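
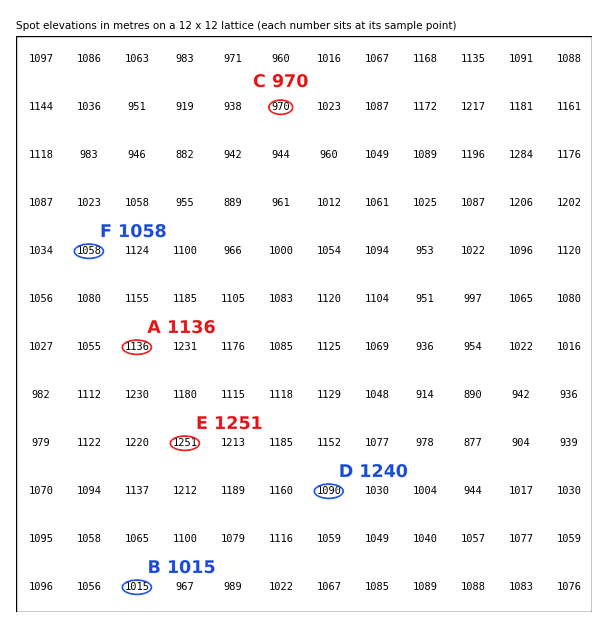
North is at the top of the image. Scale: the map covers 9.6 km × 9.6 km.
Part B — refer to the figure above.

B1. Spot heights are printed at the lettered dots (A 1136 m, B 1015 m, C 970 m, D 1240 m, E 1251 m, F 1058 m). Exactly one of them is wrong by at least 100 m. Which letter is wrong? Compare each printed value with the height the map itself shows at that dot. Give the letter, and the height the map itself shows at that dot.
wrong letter D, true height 1090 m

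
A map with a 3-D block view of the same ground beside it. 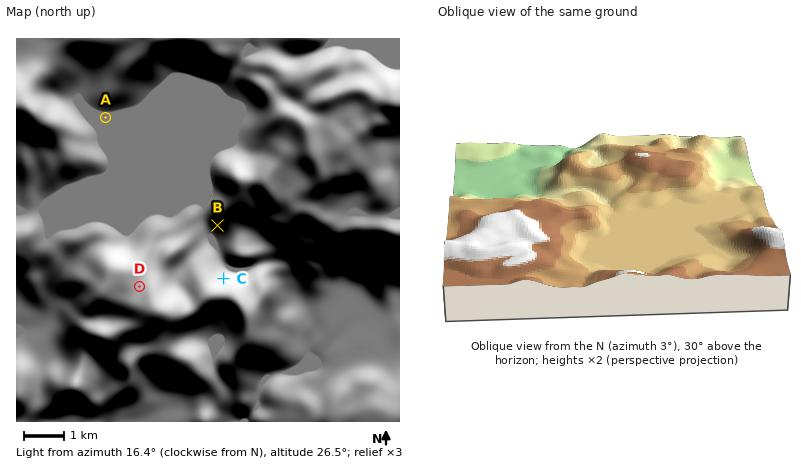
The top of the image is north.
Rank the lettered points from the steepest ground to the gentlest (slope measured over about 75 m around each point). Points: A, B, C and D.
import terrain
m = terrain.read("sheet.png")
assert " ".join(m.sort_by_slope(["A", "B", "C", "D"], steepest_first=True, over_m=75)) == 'C B D A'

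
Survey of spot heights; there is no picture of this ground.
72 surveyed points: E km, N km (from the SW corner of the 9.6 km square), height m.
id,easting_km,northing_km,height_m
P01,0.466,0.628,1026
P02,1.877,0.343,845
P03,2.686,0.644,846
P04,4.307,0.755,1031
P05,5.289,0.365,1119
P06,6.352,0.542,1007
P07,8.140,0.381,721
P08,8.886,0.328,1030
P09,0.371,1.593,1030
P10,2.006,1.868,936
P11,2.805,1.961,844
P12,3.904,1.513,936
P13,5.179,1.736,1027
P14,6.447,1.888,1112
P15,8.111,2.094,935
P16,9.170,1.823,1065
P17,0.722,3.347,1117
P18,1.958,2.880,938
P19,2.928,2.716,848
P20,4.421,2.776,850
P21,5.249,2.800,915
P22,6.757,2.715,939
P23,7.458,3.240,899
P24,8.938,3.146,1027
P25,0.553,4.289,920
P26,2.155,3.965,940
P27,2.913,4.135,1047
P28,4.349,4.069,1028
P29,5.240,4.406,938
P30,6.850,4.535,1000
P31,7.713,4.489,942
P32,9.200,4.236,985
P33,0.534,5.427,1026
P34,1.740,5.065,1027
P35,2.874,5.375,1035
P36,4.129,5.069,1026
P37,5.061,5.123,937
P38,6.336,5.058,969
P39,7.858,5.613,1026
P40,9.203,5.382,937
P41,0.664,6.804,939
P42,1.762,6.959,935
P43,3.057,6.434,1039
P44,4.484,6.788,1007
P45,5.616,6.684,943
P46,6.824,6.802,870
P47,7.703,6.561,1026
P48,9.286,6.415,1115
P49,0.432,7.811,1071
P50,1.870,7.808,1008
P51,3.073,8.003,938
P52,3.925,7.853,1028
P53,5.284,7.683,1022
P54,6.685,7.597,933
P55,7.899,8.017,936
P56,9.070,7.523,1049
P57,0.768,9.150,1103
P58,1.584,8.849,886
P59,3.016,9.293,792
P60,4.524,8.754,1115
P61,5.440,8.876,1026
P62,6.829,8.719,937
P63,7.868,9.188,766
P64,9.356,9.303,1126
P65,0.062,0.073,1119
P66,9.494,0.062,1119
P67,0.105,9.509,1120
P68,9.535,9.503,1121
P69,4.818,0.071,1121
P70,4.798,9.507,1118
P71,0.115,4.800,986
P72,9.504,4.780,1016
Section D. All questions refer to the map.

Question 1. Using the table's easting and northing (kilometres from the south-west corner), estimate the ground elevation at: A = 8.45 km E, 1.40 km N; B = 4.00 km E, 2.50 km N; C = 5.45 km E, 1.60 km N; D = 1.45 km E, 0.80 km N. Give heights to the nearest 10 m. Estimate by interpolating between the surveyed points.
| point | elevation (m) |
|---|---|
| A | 870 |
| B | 850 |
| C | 1060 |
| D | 1000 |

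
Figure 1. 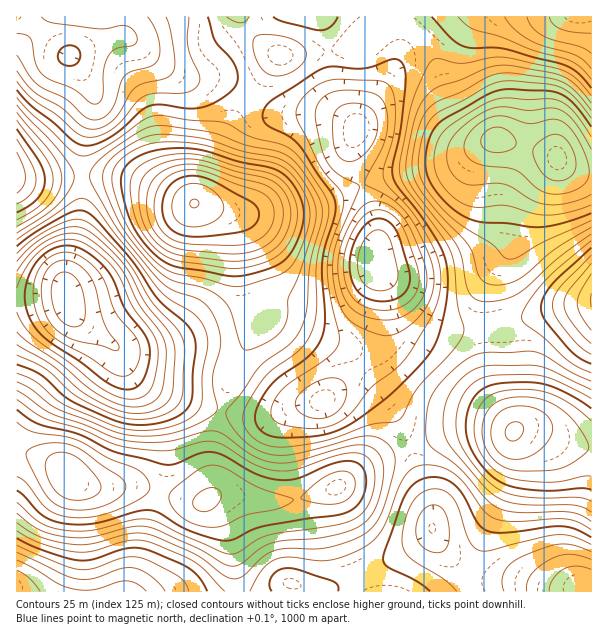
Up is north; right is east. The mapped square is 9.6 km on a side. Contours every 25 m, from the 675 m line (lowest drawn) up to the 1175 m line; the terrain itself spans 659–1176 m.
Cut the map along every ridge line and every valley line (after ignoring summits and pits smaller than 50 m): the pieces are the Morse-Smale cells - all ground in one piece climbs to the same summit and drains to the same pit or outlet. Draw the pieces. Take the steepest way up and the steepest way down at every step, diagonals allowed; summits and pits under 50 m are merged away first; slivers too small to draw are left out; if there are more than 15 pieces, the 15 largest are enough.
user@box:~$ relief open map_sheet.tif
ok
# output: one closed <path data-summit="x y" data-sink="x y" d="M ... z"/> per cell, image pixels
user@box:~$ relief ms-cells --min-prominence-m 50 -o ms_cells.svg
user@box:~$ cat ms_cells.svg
<path data-summit="194 203" data-sink="375 263" d="M380 16l-138 1 10 16 26 23-44 63-12 25-16 44-12 15 28 9 12 10 4 15 2 36 4 27 12 24-26 53-8 31 3 4 24 4 18 0 29-10 27-4 19-20 29-22 7-7 4-9 3-36-1-20-8-19 2-39-6-23-18-43-2-21 8-21 28-41 18-39 8-10-12-7-13 0-17 9 7-8z"/><path data-summit="558 158" data-sink="375 263" d="M416 32l-10 10-18 39-28 41-8 21 2 21 18 43 6 23-2 37 34 39 21 18 22 6 29-2 2-35 9-21 17-23 8-42 8-13 30-32 2-4-12-6-42-12-22-1-11-5-17-20-18-51-8-15z"/><path data-summit="194 203" data-sink="68 300" d="M116 176l-34 1-2 44-14 57 0 16 2 12 10 14 40 30 10 19 12 11 31 16 50 14 9-33 26-50-12-27-4-27-2-36-3-12-13-13-19-7-17-3-43-20z"/><path data-summit="194 203" data-sink="69 56" d="M242 16l-220 1 13 8 30 29 7 3 20 33 2 17-8 22-4 24 1 23 33 0 18 4 58 24 10-9 32-76 44-63-26-23z"/><path data-summit="69 476" data-sink="68 300" d="M66 296l-50 4 0 149 43 17 13 14 14 6 57 1 43 13 18 2 8-10 0-45 10-36-63-20-19-11-12-11-7-15-10-11-35-25-8-12z"/><path data-summit="513 431" data-sink="581 587" d="M528 428l-15 4-57 0-18 4-28 11 4 14 16 39 3 13 0 21 7 12 24 24 13 7 11 3 31 2 32 7 18 0 9-3 13 2 1-139-25-5-22-11z"/><path data-summit="69 476" data-sink="17 587" d="M18 450l-2 0 1 142 219-1-6-54-7-19-13-16-24-2-43-13-57-1-14-6-13-14z"/><path data-summit="558 158" data-sink="581 17" d="M591 16l-162 0-15 16 12 12 10 19 18 51 17 20 11 5 16 0 48 13 11 5 4 6 11 6 19 3z"/><path data-summit="69 476" data-sink="581 587" d="M410 448l-24 8-18 8-33 24-35 11-25 3-45-8-11 0-9 4-2 3 9 8 6 9 7 19 6 54 60 1 1-4 2 4 28-2 57-26 41-24 7-7 1-20-5-18z"/><path data-summit="69 476" data-sink="375 263" d="M360 378l-7 0-6 2-24 22-27 4-29 10-18 0-27-6-10 37 0 45-2 5 20-3 45 8 25-3 35-11 33-24 18-8 22-8 1-4-6-15-13-22-12-15-12-12z"/><path data-summit="513 431" data-sink="375 263" d="M380 272l5 36-3 36-4 9-32 27 14-2 6 2 12 12 22 31 10 25 28-12 18-4 57 0 1-3-12-19-14-32-4-49-31 1-22-6-9-6z"/><path data-summit="558 158" data-sink="591 300" d="M558 160l-26 26-14 21-8 42-17 23-9 21-1 35 24-3 57-18 28-4 0-130-20-4z"/><path data-summit="513 431" data-sink="591 300" d="M591 304l-27 3-57 18-23 4 4 49 14 32 13 20 21 0 31 14 20 4 5-1z"/><path data-summit="17 174" data-sink="69 56" d="M21 16l-5 1 0 160 65-1 3-33 10-36-2-17-20-33-7-3-30-29z"/><path data-summit="17 174" data-sink="68 300" d="M81 176l-65 3 1 121 50-4-1-18 12-42 4-27z"/>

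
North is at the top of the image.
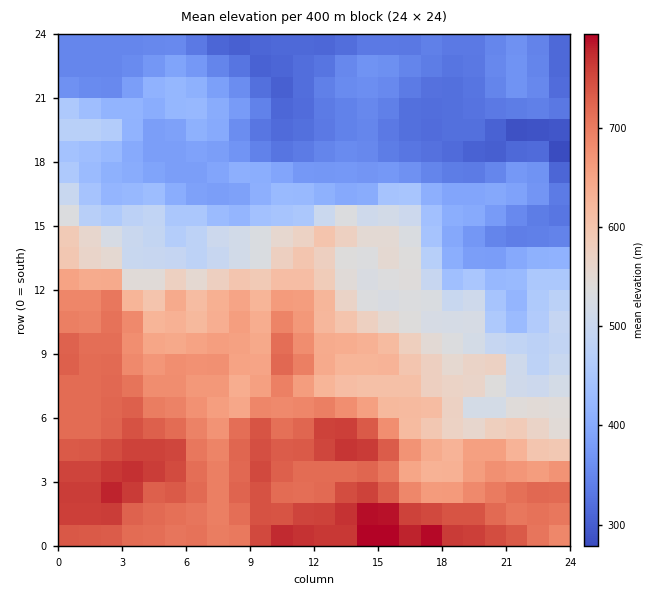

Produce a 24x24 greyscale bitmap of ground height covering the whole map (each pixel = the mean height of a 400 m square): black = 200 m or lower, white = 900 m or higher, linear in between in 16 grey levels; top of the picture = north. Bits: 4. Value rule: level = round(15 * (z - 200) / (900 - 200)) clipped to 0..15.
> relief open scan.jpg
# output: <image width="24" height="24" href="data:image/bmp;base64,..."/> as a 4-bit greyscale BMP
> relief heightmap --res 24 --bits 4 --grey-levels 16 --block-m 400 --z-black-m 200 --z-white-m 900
<image width="24" height="24" href="data:image/bmp;base64,Qk2WAQAAAAAAAHYAAAAoAAAAGAAAABgAAAABAAQAAAAAACABAAATCwAAEwsAABAAAAAAAAAAAAAAABEREQAiIiIAMzMzAERERABVVVUAZmZmAHd3dwCIiIgAmZmZAKqqqgC7u7sAzMzMAN3d3QDu7u4A////AMu7u7u8zMzdzczLuszLu7u8zMzdzMy7u8zMu7u8u7zLqqq7u8zMzLu8u7u7qZqqqrvMzLu8u8zLqZqpmLu8u7q8u8y6mIiIh7u7u6qqqrqpmYd3d7u7qqqaupmZmIh3d7u6qqqqu5mZmIiHZru6qqqqupmZh3dmZru6mZmpupmId3dVZqq5mZmpqph3d2dVZqmXeIiYmYd3dlVVVYiGZmZ3iYd4dkREVYh2Zmd3iJh3dUQzM3ZmZVVVVXd3dURDM2VVVEREVVRFVEREQ2VUREREREREQzM0QlVURERDMzMzMyIiImZlRFQzIzMzMzMiImVVRVRDIzMzMzMzM0M0VVQzIzMzMzM0MzMzREMyIzNDMzM0MjMzMzIiIiMzMzM0Mg=="/>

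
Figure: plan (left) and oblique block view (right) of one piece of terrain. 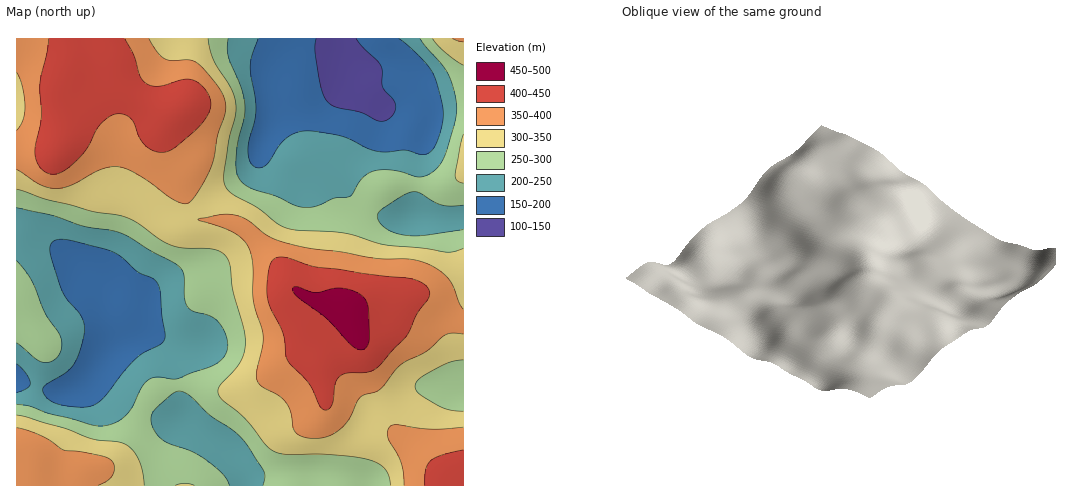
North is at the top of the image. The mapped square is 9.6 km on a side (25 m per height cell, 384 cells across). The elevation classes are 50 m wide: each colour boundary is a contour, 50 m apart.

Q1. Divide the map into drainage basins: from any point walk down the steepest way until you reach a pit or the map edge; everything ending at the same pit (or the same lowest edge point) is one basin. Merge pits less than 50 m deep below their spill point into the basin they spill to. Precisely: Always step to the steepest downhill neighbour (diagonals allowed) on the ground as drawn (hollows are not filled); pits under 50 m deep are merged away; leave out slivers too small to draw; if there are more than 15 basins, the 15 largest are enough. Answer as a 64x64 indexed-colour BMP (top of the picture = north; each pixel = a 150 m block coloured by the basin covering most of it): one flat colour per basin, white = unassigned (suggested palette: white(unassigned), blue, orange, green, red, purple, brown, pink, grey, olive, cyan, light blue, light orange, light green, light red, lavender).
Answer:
<image width="64" height="64" href="data:image/bmp;base64,Qk12CAAAAAAAAHYAAAAoAAAAQAAAAEAAAAABAAQAAAAAAAAIAAATCwAAEwsAABAAAAAAAAAA////ALR3HwAOf/8ALKAsACgn1gC9Z5QAS1aMAMJ34wB/f38AIr28AM++FwDox64AeLv/AIrfmACWmP8A1bDFACIREREREREREREREREREREREREREREREREREREREREzIhEREREREREREREREREREREREREREREREREREREREzMiEREREREREREREREREREREREREREREREREREREREzMyEREREREREREREREREREREREREREREREREREREREzMzEREREREREREREREREREREREREREREREREREREREzMzMREREREREREREREREREREREREREREREREREREREzMzMxEREREREREREREREREREREREREREREREREREREzMzMzERERERERERERERERERERERERERERERERERERMzMzMzMREREREREREREREREREREREREREREREREREREzMzMzMxEREREREREREREREREREREREREREREREREREzMzMzMzEREREREREREREREREREREREREREREREREREzMzMzMzMRERERERERERERERERERERERERERERERERETMzMzMzMxERERERERERERERERERERERERERERERERERMzMzMzMzERERERERERERERERERERERERERERERERERMzMzMzMzMREREREREREREREREREREREREREREREREREzMzMzMzMxERERERERERERERERERERERERERERERERETMzMzMzMzERERERERERERERERERERERERERERERERETMzMzMzMzMRERERERERERERERERERERERERERERERERMzMzMzMzMxEREREREREREREREREREREREREREREREREzMzMzMzMzERERERERERERERERERERERERERERERERETMzMzMzMzMRERERERERERERERERERERERERERERERETMzMzMzMzMxERERERERERERERERERERERERERERERERMzMzMzMzMzEREREREREREREREREREREREREREREREREzMzMzMzMzMREREREREREREREREREREREREREREREREzMzMzMzMzMhERERERERERERERERERERERERERERERETMzMzMzMzMiERERERERERERERERERERERERERERERERIjMzMzMzMiIREREREREREREREREREREREREREREREiIiIiIjMzIiIhEREREREREREREREREREREREREREiIiIiIiIiIiIiIiEREREREREREREREREREREREREREiIiIiIiIiIiIiIiIREREREREREREREREREREREREREiIiIiIiIiIiIiIiIhEREREREREREREREREREREREREiIiIiIiIiIiIiIiIiERERERERERERERERERERERERESIiIiIiIiIiIiIiIiIRERERERERERERERERERERERESIiIiIiIiIiIiIiIiIhERERERERERERERERERERERESIiIiIiIiIiIiIiIiIiERERERERERERERERERERERESIiIiIiIiIiIiIiIiIiIRERERERERERERERERERERESIiIiIiIiIiIiIiIiIiIhERERERERERERERERERERESIiIiIiIiIiIiIiIiIiIiEREREREREREREREREREREiIiIiIiIiIiIiIiIiIiIiIRERERERERERERERESIiIiIiIiIiIiIiIiIiIiIiIiIhERERERERERERERERIiIiIiIiIiIiIiIiIiIiIiIiIiERERERERERERERERIiIiIiIiIiIiIiIiIiIiIiIiIiIREREREREREREREREiIiIiIiIiIiIiIiIiIiIiIiIiIhERERERERERERERESIiIiIiIiIiIiIiIiIiIiIiIiIiERERERERERERERERIiIiIiIiIiIiIiIiIiIiIiIiIiIREREREREREREREREiIiIiIiIiIiIiIiIiIiIiIiIiIhERERERERERERERESIiIiIiIiIiIiIiIiIiIiIiIiIiERERERERERERERESIiIiIiIiIiIiIiIiIiIiIiIiIiIRERERERERERERERIiIiIiIiIiIiIiIiIiIiIiIiIiIiIiIhERERERERERIiIiIiIiIiIiIiIiIiIiIiIiIiIiIiIiEREREREREREiIiIiIiIiIiIiIiIiIiIiIiIiIiIiIiIRERERERERESIiIiIiIiIiIiIiIiIiIiIiIiIiIiIiIhERERERERERIiIiIiIiIiIiIiIiIiIiIiIiIiIiIiIiEREREREREREiIiIiIiIiIiIiIiIiIiIiIiIiIiIiIiIRERERERERESIiIiIiIiIiIiIiIiIiIiIiIiIiIiIiIhERERERERIiIiIiIiIiIiIiIiIiIiIiIiIiIiIiIiIiERERERESIiIiIiIiIiIiIiIiIiIiIiIiIiIiIiIiIiIRERERESIiIiIiIiIiIiIiIiIiIiIiIiIiIiIiIiIiIiERERESIiIiIiIiIiIiIiIiIiIiIiIiIiIiIiIiIiIiIRERESIiIiIiIiIiIiIiIiIiIiIiIiIiIiIiIiIiIiIiERERIiIiIiIiIiIiIiIiIiIiIiIiIiIiIiIiIiIiIiIiEREiIiIiIiIiIiIiIiIiIiIiIiIiIiIiIiIiIiIiIiIiIiIiIiIiIiIiIiIiIiIiIiIiIiIiIiIiIiIiIiIiIiIiIiIiIiIiIiIiIiIiIiIiIiIiIiIiIiIiIiIiIiIiIiIiIiIiIiIiIiIiIiIiIiIiIiIiIiIiIiIi"/>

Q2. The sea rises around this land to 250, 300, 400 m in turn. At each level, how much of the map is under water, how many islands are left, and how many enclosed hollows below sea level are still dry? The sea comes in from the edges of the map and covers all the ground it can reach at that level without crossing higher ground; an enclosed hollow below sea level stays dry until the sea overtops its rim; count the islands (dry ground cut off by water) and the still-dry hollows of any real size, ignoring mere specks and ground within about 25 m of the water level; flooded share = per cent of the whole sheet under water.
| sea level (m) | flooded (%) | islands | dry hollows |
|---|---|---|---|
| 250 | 34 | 0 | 0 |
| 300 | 52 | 0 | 0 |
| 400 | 85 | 1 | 0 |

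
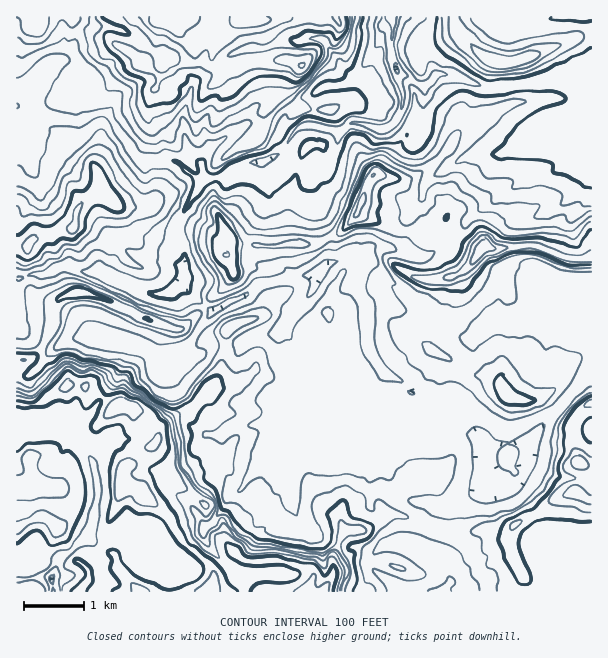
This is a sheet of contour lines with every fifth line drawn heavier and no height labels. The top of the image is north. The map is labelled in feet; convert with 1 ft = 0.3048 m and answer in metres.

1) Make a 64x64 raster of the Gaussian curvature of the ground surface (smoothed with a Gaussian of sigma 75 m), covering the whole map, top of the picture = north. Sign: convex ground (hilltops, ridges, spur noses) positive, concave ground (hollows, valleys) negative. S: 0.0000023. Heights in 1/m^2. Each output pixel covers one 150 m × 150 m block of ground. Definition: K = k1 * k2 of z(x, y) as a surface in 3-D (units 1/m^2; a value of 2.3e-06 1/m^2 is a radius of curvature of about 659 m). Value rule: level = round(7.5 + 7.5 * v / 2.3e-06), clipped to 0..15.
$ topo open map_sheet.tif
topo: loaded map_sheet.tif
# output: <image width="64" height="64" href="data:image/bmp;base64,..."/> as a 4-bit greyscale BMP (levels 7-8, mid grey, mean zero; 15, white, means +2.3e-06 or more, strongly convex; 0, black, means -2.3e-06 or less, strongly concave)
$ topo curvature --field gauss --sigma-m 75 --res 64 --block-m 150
<image width="64" height="64" href="data:image/bmp;base64,Qk12CAAAAAAAAHYAAAAoAAAAQAAAAEAAAAABAAQAAAAAAAAIAAATCwAAEwsAABAAAAAAAAAAAAAAABEREQAiIiIAMzMzAERERABVVVUAZmZmAHd3dwCIiIgAmZmZAKqqqgC7u7sAzMzMAN3d3QDu7u4A////AHjUCqiHd3uWd2d6h3d4h3eHhMl5Z3d3eHeHeHd3d3d3hi22d4iHZ4iIiIiXiHeIiId7dHh3eHiHiId4eId3d3d4iGeHh3h4iIiIhod3d4h2qF6WiHiZd3d3d4h3h3d4iHiHd6h3h4iIiIhnZ4VoiIaFX2aXeYh3eId3h4h3iId4d3aGV3eYeIh3d2ZZ1EeIh5iAVoh3d3d4h4eId4iIh3hohodoh3d3iHd0hpiImHeHrLA3d4iIiHd3h3eHiIh3eJiYuXiHeIeIiIf4yYqYiIeJl4nZeIiHd3eHd4iIiHd4hmaYd3d3h4h3d8VYiYeIiHh3iJVXd3d3d3d2nIeId3eHiHd3d3iHh3iGRQV3d4d3eHh4h3h4d4iHd4d4dnd4d4d3d4h4d4iGZ3e/WHd4d4d4eHiIiIiHh3eIiIh0Z3h5d4h3iHh3eKh3dXpsh3h3iHd4iHeHeIh3eIiIiJh3iYd4h4iIeIqHiIeFhkiIh3d3d3eHd3d3eHd3iIiIiIeKl3iHh4h3eHd4h3iod3d3eHd3d3d4d3d4iHd3d3eIh2Rnh3h4d3d5d3h1d3d4h4eId3eId3h4h4iIh3d3d3iIZ4ZpiHiHh3iHd3WJd3iHiHd3d4h4eId4h3eHd3iHiIeL9Xp4d3eHd3d4eYl4eHiIh3eIh3iId3d4h4d3h4iIiHVph3h3d3d4d4mYeYh4h3d4h4iHd3eHd3iHh3iHd4h3dmiHd3d3d4h3eJd3h4iHd3eIiHd3d4h4h3d3iId3eHeHeIeHd3d3iXd32IiIiHeIiIh3d3eIiIiIeHeIh3d4hpl4d4eIh3eHd3iAB3eHeId3d3iIeIh3d4d3h3h3d3d3aWiGaIiHd6uLV2MVd3h4h3d4iId3iHd4h3eId3eIiYdni6EqaHhzTZyLzZV4eId4iIiId3d3d3h4d4iHeLiIl3Z/fIdqaZQ3V3yZmImHd4iHd3d3eHd4eHd3iId4l4h3h3J8h4122mdZqIh3ipd3eHd3d3d3d3h3iHeHd3iIiIeId3iGj4TaZmWIeHd3d3eIeIiHiHd3iHh3h4d3eHeIiIh4mlRsiHdnZHiIiIhnh4iIh3iId3h3eHeIh3d4d3iHiHeHZkNqeId3d3iHiWaIiHd3iHd3h3d4eIiHiHd3d3d4h4lVh3iIh3h3d3d4ZIh3d3d4d3eHeIh4iIiId3d3d3d4iHaIiIh3d4d5pGaJiHeIeIh3d3d4iId3iIh3eHd3eIeIiJeIiHh3iHjHVn+nh3h4eHeId4iHh3d3iHeId4d3iIeHeJiIiHiYd3V5eJiJh3d3iIh4iHd4d3eIiHd3iId4d3hnqYh3doiIlzd2d2Z3iHiYeIh3d3d3d3iHiHd3h4h4eJVnZniIiIiIV3eId4eHiHd3eHd3d3d3d3eId3eHiGhniMyHh3h3eIh4VnZ3iId4d3h4h3dnd2d3eHeIh4h4hoh3d3iHd3d3iJlo15h3d3iHeHiHeJp4p2eHeIh3eIeFd3VWmIeImHeIiHjVR4eHiIiHeGapd3eGd4h4iIdmeHh4iXaIeIiHiIh4h2h3d3d4h3eJeriIh5VYuYmZl4mIfIeJd4d3d3eId3i7iHh3eIiHh4hmaId3mYloeIhoh2lqdodnd3d4h3dniYh0d3eJmGd4iHd3iHiGf/QiR3iHd3mGZrdniHd3eHd5ioV3eIh2I2mod3eIeHVauJh4h3dpiIZo2XiHeHd4Z3d6iIiHd4hzR4Znd3d4d2NHqYh3eXx3d3d3h3h3d3h3h6h4iId4iJh/tWeHd3iIZnd3h4h4d4eIh4d3inZ5iHh81meIh3iIiIqnh3iHeJh3h3d4h3d2mJh3h1eId3iIdmd3d3eHeIh3eLiIeIiIiHeIh3iIeHiHiIiHeYd3eIiGdXl3eId3iHiYdZiHdoiIh3eIiIh3iHeIeId4iHd4iIaVaXd4h3eHiId1h3iHeIeIh3iHd3eIeId3d4iHeIiHdnVId3d3d4eIh4/2ZmZ4d3iId3d4h3h4h3d4qHeIl3d3d6iYiId3d4iHOqeIdWd3d4h4d3eIeHiId3iXiId2iHiHmGh2h3h4d3c1d4qYZ4iIiIiHd3iIeId3d3eHh3h3d3h4d7hmeIiFeHd1WJiHh3iIiIiHd4iHd3d3d3d3iHiHh2eHqmd3iImLmKdHiIeHd3h3eIh3eId4d3h3d3iYd4d3iIh3d3iXWCRXqoeIh4h3h3iIiIiIeId3iHd3eId3l3iHeHZ4aKiKe3eWl4d4iHeIiIiIiHiHd3iId5eId3eIiHd3eHh5RZl2d4lod3iId4h3iIh3d4d4iId4h3eIiWaYiId3d2V3iIiHiliGd4h3eIiIh3eHd3eId3d4mKmId4h4h3h3VZqHd3eIZ5mIeIiId3iHd3d4h4d3h2eGV3d5iJeHiIdFeZd3d3dmKGd3Zld3d3d3eHeId3eId4dXiHiHiHd4iH6nd3d4eNZ4qIh3d3d3d4iId4iIh3h4ioeHV3dnd3Z3b/ZHdnh5mbhnd3i8qZh3d3h3iIiHiHd4h4h4eHiHd3l5y1p3d4dqh3d3d4h3iYd3eHZ3eHd3mYd2iHiHeIiHZniGBUh3c3mHd3h2eIiIh3d3d5d3d3ioiHaIZ3eHeIZ3iISYRnd3eId3mHeIiHd3d4ZpyHd2d0iIiHmHd3d3iHiHd2zmh3Z4h3iYiIiId3d4hneIZpV4l3aJiIh3eIiJh4Znb/VYeYV4h2aYiHeId3d3"/>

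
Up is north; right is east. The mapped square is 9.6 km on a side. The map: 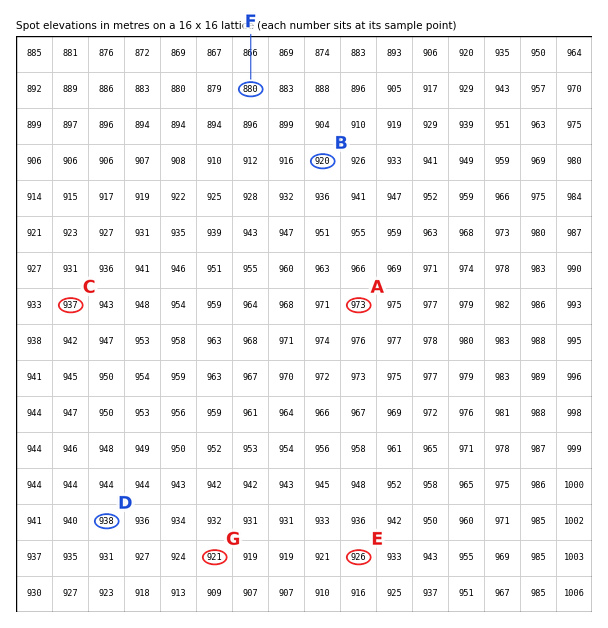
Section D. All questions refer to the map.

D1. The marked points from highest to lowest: A C B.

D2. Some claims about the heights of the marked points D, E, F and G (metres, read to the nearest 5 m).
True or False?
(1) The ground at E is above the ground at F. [True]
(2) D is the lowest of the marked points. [False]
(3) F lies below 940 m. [True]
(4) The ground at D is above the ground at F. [True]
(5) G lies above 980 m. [False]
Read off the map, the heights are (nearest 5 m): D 940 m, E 925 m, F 880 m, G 920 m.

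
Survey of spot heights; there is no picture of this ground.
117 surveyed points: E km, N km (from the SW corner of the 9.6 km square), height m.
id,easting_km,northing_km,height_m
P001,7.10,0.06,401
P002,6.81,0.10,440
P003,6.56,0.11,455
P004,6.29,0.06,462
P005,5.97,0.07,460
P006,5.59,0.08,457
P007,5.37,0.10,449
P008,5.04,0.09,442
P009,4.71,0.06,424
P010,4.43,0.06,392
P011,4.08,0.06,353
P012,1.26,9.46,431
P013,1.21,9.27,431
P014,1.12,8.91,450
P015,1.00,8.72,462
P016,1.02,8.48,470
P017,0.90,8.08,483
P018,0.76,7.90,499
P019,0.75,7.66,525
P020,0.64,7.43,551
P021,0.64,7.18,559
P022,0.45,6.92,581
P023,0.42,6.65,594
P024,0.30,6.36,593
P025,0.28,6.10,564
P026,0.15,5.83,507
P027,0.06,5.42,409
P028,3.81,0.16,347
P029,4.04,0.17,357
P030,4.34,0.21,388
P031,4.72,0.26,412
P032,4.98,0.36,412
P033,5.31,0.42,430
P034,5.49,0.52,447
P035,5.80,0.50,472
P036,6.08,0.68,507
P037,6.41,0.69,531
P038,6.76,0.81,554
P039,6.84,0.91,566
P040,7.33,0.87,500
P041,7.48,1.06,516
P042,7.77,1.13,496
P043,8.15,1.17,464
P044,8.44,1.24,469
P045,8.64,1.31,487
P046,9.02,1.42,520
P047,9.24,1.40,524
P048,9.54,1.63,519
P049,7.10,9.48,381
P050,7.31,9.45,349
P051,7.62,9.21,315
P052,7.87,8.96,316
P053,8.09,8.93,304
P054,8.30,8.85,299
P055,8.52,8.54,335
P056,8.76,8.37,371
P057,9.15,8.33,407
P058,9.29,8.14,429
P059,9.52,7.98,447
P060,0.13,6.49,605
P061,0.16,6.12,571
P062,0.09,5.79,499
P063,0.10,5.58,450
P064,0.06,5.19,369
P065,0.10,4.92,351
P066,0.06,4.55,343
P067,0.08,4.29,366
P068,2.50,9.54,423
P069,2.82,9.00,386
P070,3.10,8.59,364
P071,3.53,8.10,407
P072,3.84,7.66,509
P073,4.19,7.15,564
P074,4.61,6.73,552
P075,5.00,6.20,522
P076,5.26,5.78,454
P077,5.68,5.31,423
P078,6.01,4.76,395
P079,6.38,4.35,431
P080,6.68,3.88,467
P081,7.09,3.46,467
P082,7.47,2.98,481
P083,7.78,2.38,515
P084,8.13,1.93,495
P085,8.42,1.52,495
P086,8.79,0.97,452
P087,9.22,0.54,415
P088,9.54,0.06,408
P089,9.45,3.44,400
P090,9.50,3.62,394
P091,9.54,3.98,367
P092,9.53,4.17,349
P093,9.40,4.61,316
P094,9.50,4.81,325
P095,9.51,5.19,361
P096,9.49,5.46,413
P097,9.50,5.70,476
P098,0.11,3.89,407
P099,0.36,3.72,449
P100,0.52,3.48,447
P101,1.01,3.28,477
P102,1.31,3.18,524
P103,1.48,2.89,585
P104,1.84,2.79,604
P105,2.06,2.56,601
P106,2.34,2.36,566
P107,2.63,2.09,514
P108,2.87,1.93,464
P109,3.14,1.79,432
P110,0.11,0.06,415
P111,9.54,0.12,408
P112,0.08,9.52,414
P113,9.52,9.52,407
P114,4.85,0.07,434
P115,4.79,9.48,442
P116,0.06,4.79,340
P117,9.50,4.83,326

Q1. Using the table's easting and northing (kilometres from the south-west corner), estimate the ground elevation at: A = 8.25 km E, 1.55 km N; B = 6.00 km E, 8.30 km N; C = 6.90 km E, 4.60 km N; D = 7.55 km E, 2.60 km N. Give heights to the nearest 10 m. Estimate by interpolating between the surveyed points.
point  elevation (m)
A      490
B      460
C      400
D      520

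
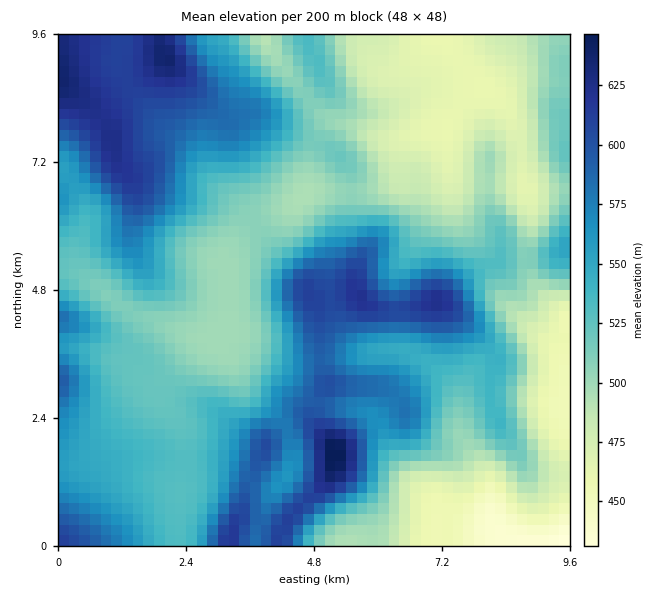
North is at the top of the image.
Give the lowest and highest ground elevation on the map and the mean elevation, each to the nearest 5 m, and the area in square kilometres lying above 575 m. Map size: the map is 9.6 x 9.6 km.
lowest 430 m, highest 650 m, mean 535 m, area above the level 21.6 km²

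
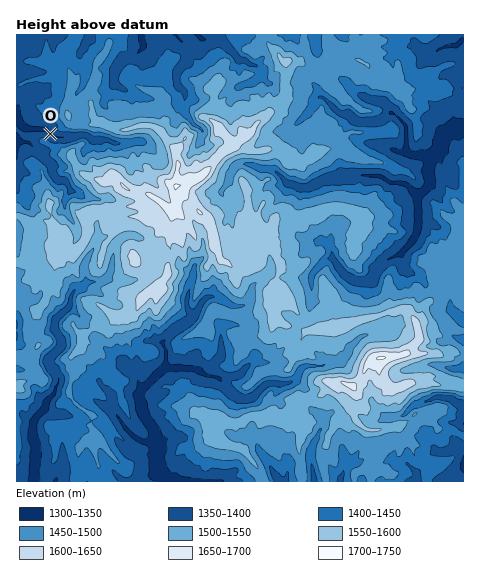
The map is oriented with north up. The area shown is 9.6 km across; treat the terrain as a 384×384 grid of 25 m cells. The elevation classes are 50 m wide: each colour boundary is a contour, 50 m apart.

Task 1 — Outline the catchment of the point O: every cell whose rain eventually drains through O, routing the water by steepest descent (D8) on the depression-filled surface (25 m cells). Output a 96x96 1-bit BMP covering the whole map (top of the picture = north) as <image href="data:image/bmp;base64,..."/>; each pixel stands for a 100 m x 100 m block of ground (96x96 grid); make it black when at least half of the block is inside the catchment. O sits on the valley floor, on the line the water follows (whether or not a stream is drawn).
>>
<image width="96" height="96" href="data:image/bmp;base64,Qk2+BAAAAAAAAD4AAAAoAAAAYAAAAGAAAAABAAEAAAAAAIAEAAATCwAAEwsAAAIAAAAAAAAA////AAAAAAAAAAAAAAAAAAAAAAAAAAAAAAAAAAAAAAAAAAAAAAAAAAAAAAAAAAAAAAAAAAAAAAAAAAAAAAAAAAAAAAAAAAAAAAAAAAAAAAAAAAAAAAAAAAAAAAAAAAAAAAAAAAAAAAAAAAAAAAAAAAAAAAAAAAAAAAAAAAAAAAAAAAAAAAAAAAAAAAAAAAAAAAAAAAAAAAAAAAAAAAAAAAAAAAAAAAAAAAAAAAAAAAAAAAAAAAAAAAAAAAAAAAAAAAAAAAAAAAAAAAAAAAAAAAAAAAAAAAAAAAAAAAAAAAAAAAAAAAAAAAAAAAAAAAAAAAAAAAAAAAAAAAAAAAAAAAAAAAAAAAAAAAAAAAAAAAAAAAAAAAAAAAAAAAAAAAAAAAAAAAAAAAAAAAAAAAAAAAAAAAAAAAAAAAAAAAAAAAAAAAAAAAAAAAAAAAAAAAAAAAAAAAAAAAAAAAAAAAAAAAAAAAAAAAAAAAAAAAAAAAAAAAAAAAAAAAAAAAAAAAAAAAAAAAAAAAAAAAAAAAAAAAAAAAAAAAAAAAAAAAAAAAAAAAAAAAAAAAAAAAAAAAAAAAAAAAAAAAAAAAAAAAAAAAAAAAAAAAAAAAAAAAAAAAAAAAAAAAAAAAAAAAAAAAAAAAAAAAAAAAAAAAAAAAAAAAAAAAAAAAAAAAAAAAAAAAAAAAAAAAAAAAAAAAAAAAAAAAAAAAAAAAAAAAAAAAAAAAAAAAAAAAAAAAAAAAAAAAAAAAAAAAAAAAAAAAAAAAAAAAAAAAAAAAAAAAAAAAAAAAAAAAAAAAAAAAAAAAAAAAAAAAAAAAAAAAAAAAAAAAAAAAAAAAAAAAAAAAAAAAAAAAAAAAAAAAAAAAAAAAAAAAAAAAAAAAAAAAAAAAAAAAAAAAAAAAAAAAAAAAAAAAAAAAAAAAAAAAAAAAAAAAAAAAAAAAAAYAAAAAAAAAAAAAAA4AAAAAAAAAAAAAAD4AAAAAAAAAAAAAAHwAAAAAAAAAAAAAD/wAAAAAAAAAAAAAH/wAAAAAAAAAAAADP/wAAAAAAAAAAAAf//wAAAAAAAAAAAA///4AAAAAAAAAAAB///4AAAAAAAAAAAD///4AAAAAAAAAAAD///wAAAAAAAAAAAH///wAAAAAAAAAAAf///wAAAAAAAAAAB////gAAAAAAAAAAD////AAAAAAAAAAAB////AAAAAAAAAAAAf//+AAAAAAAAAAAAH+AQAAAAAAAAAAAAAAAAAAAAAAAAAAAAAAAAAAAAAAAAAAAAAAAAAAAAAAAAAAAAAAAAAAAAAAAAAAAAAAAAAAAAAAAAAAAAAAAAAAAAAAAAAAAAAAAAAAAAAAAAAAAAAAAAAAAAAAAAAAAAAAAAAAAAAAAAAAAAAAAAAAAAAAAAAAAAAAAAAAAAAAAAAAAAAAAAAAAAAAAAAAAAAAAAAAAAAAAAAAAAAAAAAAAAAAAAAAAAAAAAAAAAAAAAAAAAAAAAAAAAAAAAAAAAAAAAAAAAAAAAAAAAAAAAAAAAAAAAAAAAAAAAAAAAAAAAAAA="/>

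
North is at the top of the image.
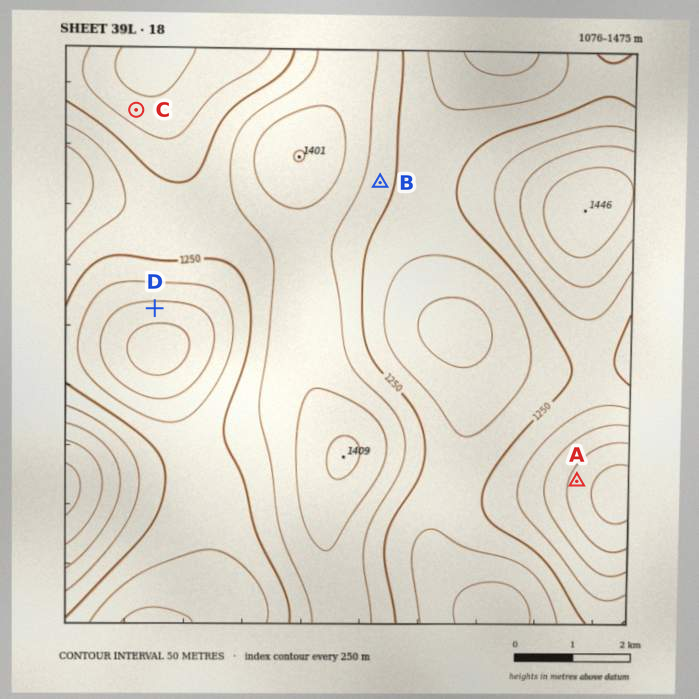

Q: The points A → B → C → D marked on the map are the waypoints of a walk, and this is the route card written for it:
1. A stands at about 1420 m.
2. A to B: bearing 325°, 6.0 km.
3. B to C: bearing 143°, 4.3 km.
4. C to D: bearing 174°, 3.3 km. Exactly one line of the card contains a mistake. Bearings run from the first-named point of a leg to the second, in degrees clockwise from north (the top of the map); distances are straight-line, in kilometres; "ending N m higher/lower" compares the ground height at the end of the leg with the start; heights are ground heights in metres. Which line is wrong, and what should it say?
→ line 3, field bearing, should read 286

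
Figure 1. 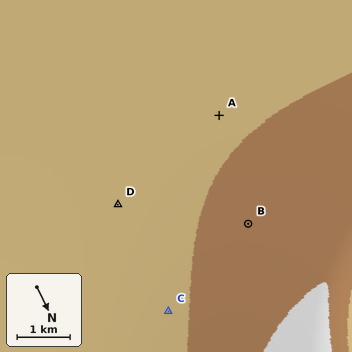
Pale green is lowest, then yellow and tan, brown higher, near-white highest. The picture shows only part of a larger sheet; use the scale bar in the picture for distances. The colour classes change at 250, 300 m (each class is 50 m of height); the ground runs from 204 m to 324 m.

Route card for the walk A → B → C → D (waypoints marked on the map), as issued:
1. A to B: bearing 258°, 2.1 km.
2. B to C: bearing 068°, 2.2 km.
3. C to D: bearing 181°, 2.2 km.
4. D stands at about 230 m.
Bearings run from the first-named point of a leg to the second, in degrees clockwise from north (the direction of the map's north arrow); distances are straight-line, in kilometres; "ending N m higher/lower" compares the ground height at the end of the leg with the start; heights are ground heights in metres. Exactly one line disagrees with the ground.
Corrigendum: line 1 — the bearing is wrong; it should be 011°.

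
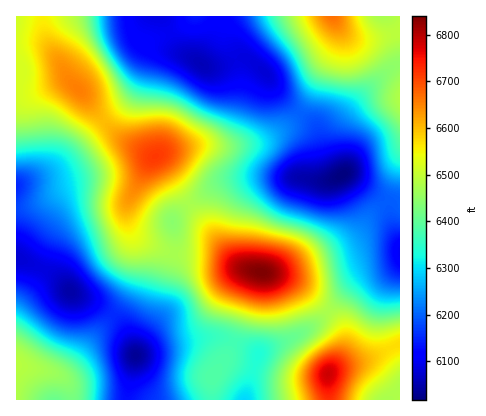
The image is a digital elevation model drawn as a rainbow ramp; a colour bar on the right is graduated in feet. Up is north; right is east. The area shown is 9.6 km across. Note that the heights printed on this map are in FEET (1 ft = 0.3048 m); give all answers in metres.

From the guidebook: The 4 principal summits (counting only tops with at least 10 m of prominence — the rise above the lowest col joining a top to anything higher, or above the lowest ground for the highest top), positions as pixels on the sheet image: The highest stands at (262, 272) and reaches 2085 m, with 251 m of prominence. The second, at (328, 374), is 2068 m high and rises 94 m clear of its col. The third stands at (156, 156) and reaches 2047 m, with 74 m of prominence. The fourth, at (78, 90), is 2028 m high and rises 16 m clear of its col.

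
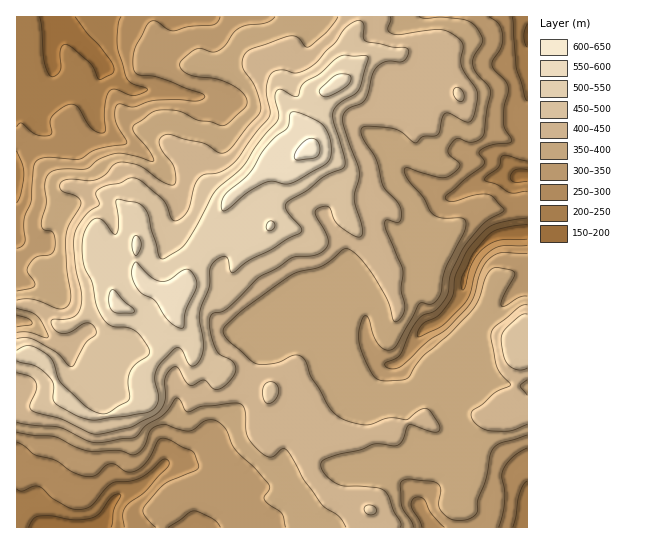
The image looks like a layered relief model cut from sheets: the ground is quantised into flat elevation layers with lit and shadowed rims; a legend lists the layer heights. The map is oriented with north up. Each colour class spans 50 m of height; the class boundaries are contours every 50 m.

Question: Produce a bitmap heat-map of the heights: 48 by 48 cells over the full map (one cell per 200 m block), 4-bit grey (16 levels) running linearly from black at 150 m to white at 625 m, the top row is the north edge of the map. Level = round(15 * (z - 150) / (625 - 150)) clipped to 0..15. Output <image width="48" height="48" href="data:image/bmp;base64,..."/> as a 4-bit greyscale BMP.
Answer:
<image width="48" height="48" href="data:image/bmp;base64,Qk32BAAAAAAAAHYAAAAoAAAAMAAAADAAAAABAAQAAAAAAIAEAAATCwAAEwsAABAAAAAAAAAAAAAAABEREQAiIiIAMzMzAERERABVVVUAZmZmAHd3dwCIiIgAmZmZAKqqqgC7u7sAzMzMAN3d3QDu7u4A////ACERERESRFVVRFVmVWd3d4mZmHZEZmZlMzIiIzISRFVVVVVmZmd3iImZmGVGd2ZlQzMzNEMiNFVlVVZmZnd4iImZl2VWd3ZlQzMzREQyIkVlVWZmZnd4iIiIh2Vmd3ZlQzM0RFRDMzRVVWZmZneIiIh3d2Zmd3dlQ0REVVVEVUNEVVVmZ3eIiId3d3d3d3dlRERVVWZVZlM0RVZmeIiIiIiIeHd3eHdlVEVVZnd3d1RFVWZniIiIiIiIiId3iId2VWZmd4mYiGVWZVZ4iYiZmZiIiIeIiIh3dniIiaqqqXZndmZ4mZmZmZiIiIiIh4iIiJmaq7u7u6h3d3d4mZmZmId4iIiIeIiZmZqru7u7u8qIiIiImZmZmHd3d3iIeIiZmJmru6qrvMuYmZmImpmZh3d3d3d3iIeIiJmruqqrvMqZqaqZmZmYh3d3d3d4h3d4iKq7qqqqvMqaqqqZmZmYd3d2VWd4d3d4mbvLqaqqu7uqu6qYiIiId3d2VVZ3d3eJqry6maqqqry7y6mId3iHd3dmZkVnd3eJuqqYiZqqq8zMy5iHd3d3d3dmd1RWd3eJu4eJqZqru8zMy5h3d3d3d3dmeGQ0V3eJq2eJqqq8zMzdy5iHd3d3d3dneHUzNXd4moiYiavN3M3dy6qYd3d3d3dneIZlM2d3eYh3eKvNzN3t26qph3d3d3d3iId2QkZ2Z2Z3eavMzd3e3LuqmId3d3d3iId3UjZ3ZmZ3ibvMzdzN3Lu6qZh3d3d4iId3UiV3ZmZ3ibzMzcvMzLu7qqmIh3eIiIiHYyRmZmZnirzMzcu8zLu7u6qpmIiJiIiHdSJFVVVmirzMzcu7zMu8zLuqqYiZiIiHdkIjM0VmibzLzMqqvMy8zMu7qZmZiIh3d1MhEUZneay7zLqqrMzMzcy6qaqYiId3dmVDIkVneJqrzLqZq83MzMu6maqYiId2ZmZVREVnd4mru6qZqs3czMu6qqqYiIdlVVVVRDVniJmqqqmZmrzdzMy7qqqYiHdlVEREMzVniIiZqpiImqvN3d3MuqqYh3ZmZUMzIjVmd3eImYd5mZq83d7dy7qYh2Z3dlQzITRVVVZ3d2eJmZmbze7u7LqYd3d3dmVDM0REREVVVmiImIiKvd7v7bmId3iHZlVERDMzNEREVniIiHeJrN3u7LmId4iIdnZVVDMzNDM1Z3iHd3Z4ms3e3KmIiIiId3dlRDMzMzNFZnd3ZmZnibzdy6mIiImYiIdlRDMzMzI1VVZmVVZmebzMzKqZmZmIiZdlQzIiMzI0M0REVVVmibu8zcupmZiImphlQzMiIzIjM0RFVmZnibq8zdy5mZiImYdlQzMiIiISRVVmZnd4iaqqvNy5mZiImXZVQzMhIiESRVZmd3eImZmZq8y6mZmIiHZUQjMhIhEjRWZmZmd4iZmImru7qqmImHZVQjMhERIjRVZWZmZ3iIiIiaqpmZmZiHZlMjMRERIzRFVVVVZnd3iHeJqpiIiIh3ZlMjIQASMzRFVERFVmZnd3eJmZiHd3d2ZUMg=="/>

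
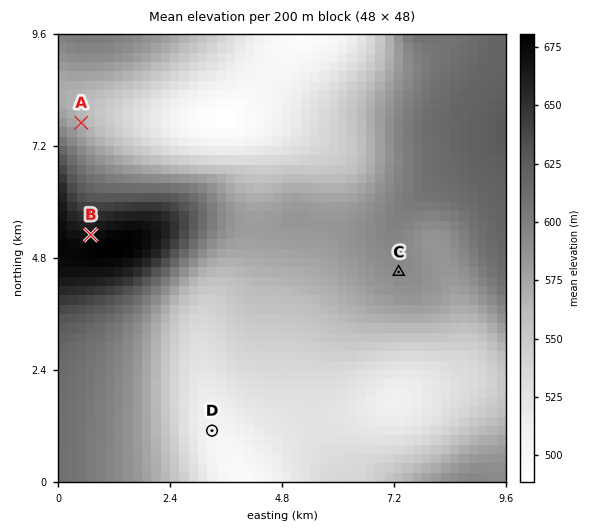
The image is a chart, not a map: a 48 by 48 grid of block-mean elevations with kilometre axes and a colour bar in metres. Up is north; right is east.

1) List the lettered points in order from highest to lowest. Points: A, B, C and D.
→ B C A D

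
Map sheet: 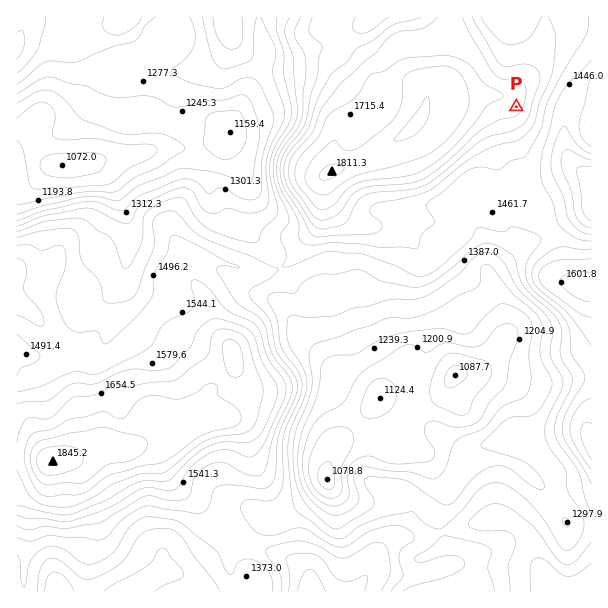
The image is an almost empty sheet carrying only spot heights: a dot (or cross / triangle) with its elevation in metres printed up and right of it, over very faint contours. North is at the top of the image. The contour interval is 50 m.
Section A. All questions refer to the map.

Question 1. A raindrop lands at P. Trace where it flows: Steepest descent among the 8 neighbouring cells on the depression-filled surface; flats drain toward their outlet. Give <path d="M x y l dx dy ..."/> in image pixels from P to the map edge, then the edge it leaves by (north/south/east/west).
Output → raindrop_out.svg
<path d="M516 107l23 22 19 0 5 5 1 13 2 2 1 6 3 3 0 1 20 20 1 0"/>
exit: east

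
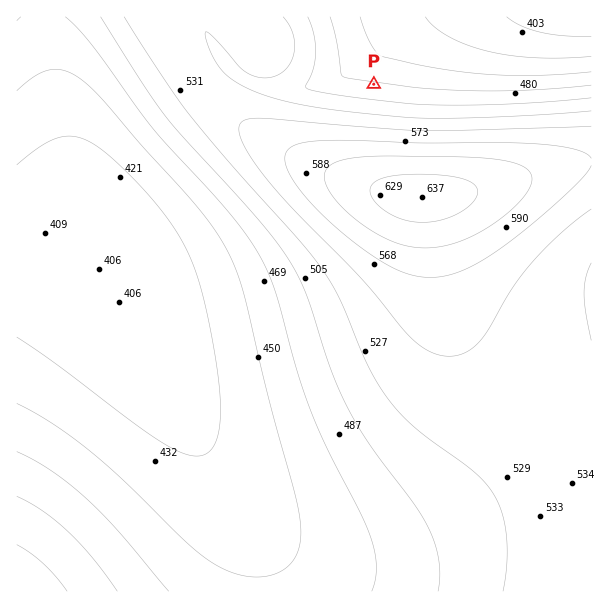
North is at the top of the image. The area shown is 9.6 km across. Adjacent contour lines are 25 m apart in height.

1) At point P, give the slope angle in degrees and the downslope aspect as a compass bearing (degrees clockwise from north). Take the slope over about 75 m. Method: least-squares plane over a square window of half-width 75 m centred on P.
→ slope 4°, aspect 8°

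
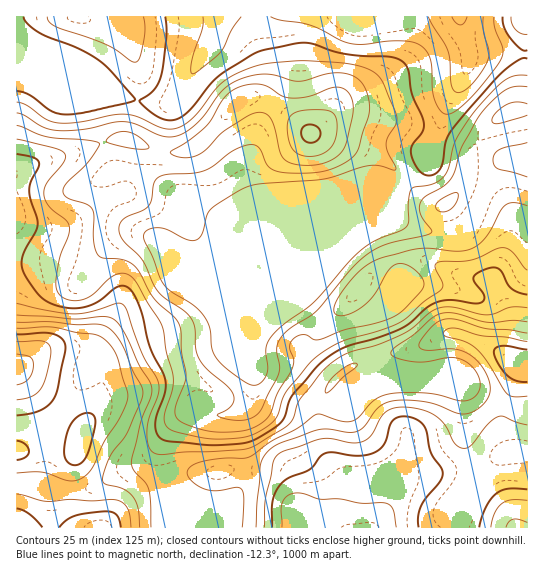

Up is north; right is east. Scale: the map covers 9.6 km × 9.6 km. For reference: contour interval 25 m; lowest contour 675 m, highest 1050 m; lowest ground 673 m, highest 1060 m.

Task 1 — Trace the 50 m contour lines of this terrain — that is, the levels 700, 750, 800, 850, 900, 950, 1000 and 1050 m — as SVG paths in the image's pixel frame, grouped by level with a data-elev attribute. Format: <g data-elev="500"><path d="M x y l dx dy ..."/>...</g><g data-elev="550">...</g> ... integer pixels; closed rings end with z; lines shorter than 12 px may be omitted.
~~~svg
<g data-elev="700"><path d="M483 17l0 14 6 20-1 8-6 12-9 12-8 7-7 3-4-2-3-6-1-26-2-9-20-33"/></g><g data-elev="750"><path d="M527 59l-6 0-16 11-39 43-18 24-8 32-5 5-8 1-5-2-4-4-5-8-2-8 1-8 11-15 0-11-11-25-5-27-6-6-8-4-47-3-40-11-11 1-30 6-12 4-34 21-9 10-19 23-9 9-7 3-6 0-14-5-10-8-6-6 15-11 7-13 5-40-1-20"/><path d="M24 17l3 6 12 10 39 15 21 13 12 10 24 28-4 3-42 10-26 2-11-3-22-16-13-4"/><path d="M503 17l1 10 6 11 11 11 4 2 2-1"/></g><g data-elev="800"><path d="M527 177l-29-8-4-4-1-6 2-6 6-4 26-6"/><path d="M527 87l-12-1-8 3-8 5-12 12-9 12-16 28-7 25-4 8-7 7-17 9-6 6-2 5 1 7 3 7 8 10 0 3-5 2-39 9-18 9-18 16-34 42-26 16-8 8-6 12 3 20-4 12-17 34-8 5-10 2-13-1-11-4 10-6 5-4 2-6-2-6-5-7-18-15-8-9-5-11-1-22-3-10-7-8-19-12-8-8-16-31-20-22-3-7 1-6 5-7 18-8 5-4 4-7 2-16 5-6 8-3 26-1 12-2 9-6 18-14 14-6 7 0 5 2 10 19 5 4 8 2 17 1 20-1 13-3 13-6 8-5 5-7 12-36 0-16-7-16-9-7-14-3-13 1-27 7-30-7-22 3-13 5-10 7-21 28-12 11-10 7-10 2-12-2-22-11-12-2-12 0-31 8-28 0-12-3-17-12-8-2"/></g><g data-elev="850"><path d="M527 270l-14-18-10-4-6 1-26 11-33 2-3 3 0 2 8 16-2 7-16 11-17 16-9 6-20 8-37 10-24 15-9 7-22 27-4 8-6 19-4 5-8 6-18 8-21 3-20-1-28-6-9-3-5-8 1-8 7-22 1-10-1-10-6-20-3-22-3-8-26-42-8-5-9 0-8 5-17 16-13 5-12-1-9-6-2-10 2-16 3-13 8-19 0-8-3-6-17-15-4-7-1-6 3-10 16-20 2-8-3-4-6-2-39-10"/><path d="M302 155l8 1 9-1 8-4 5-5 4-8 1-11-1-9-3-5-8-3-19 0-11 2-5 5-3 9 2 16 5 9z"/></g><g data-elev="900"><path d="M527 308l-16-1-17 7-7 1-34-8-8 0-8 2-8 4-15 14-11 7-26 11-28 8-16 9-12 11-21 26-7 19-3 5-35 22-14 5-56 2-23 3-7-1-4-3-2-5-2-9 2-18 10-26-1-11-16-28-15-43-4-6-6-2-26 9-17 2-29-4-28-7"/></g><g data-elev="950"><path d="M140 527l-2-18-5-13-8-6-19-6-3-3 0-7 6-16 18-25 16-38-2-9-8-15-12-29-10-12-10-5-26 0-28-3-30 0"/><path d="M527 333l-17-3-25-2-32-9-10 0-7 4-15 16-2 6 0 2 8 3 30-1 9 4 8 5 10 12 6 13 0 11-6 9-10 8-11 3-8-1-17-8-12-3-19-2-14 1-8 2-6 4-14 19-8 5-8 1-19-3-11 0-42 16-10 8-6 10-5 64"/></g><g data-elev="1000"><path d="M42 527l-13-13-12-6"/><path d="M121 527l-4-12-4-3-7-1-31 5-9 5-7 6"/><path d="M419 527l-1-10 3-11 5-8 14-16 3-9-2-6-10-14-4-20-3-7-8-7-13-3-6 2-4 3-3 5-5 17-10 9-8 3-9 1-24-4-8 1-6 4-10 12-20 8-7 5-6 8-4 9-1 28"/><path d="M527 489l-18 0-12 4-11 13-7 21"/><path d="M72 465l5 0 4-2 7-10 7-30-1-6-3-3-6-1-7 3-6 6-4 8-3 12-1 12 3 7z"/><path d="M17 460l9-3 3-6-3-6-9-4"/><path d="M17 415l22-4 8-5 6-5 5-12 7-42-2-8-10-5-10-1-26 1"/><path d="M527 350l-25-4-7 2-1 5 4 10 9 13 10 5 10 1"/></g><g data-elev="1050"><path d="M527 522l-9-3-5 0-4 3-3 5"/><path d="M17 385l6-2 6-4 3-6 1-8 0-5-3-3-13-3"/></g>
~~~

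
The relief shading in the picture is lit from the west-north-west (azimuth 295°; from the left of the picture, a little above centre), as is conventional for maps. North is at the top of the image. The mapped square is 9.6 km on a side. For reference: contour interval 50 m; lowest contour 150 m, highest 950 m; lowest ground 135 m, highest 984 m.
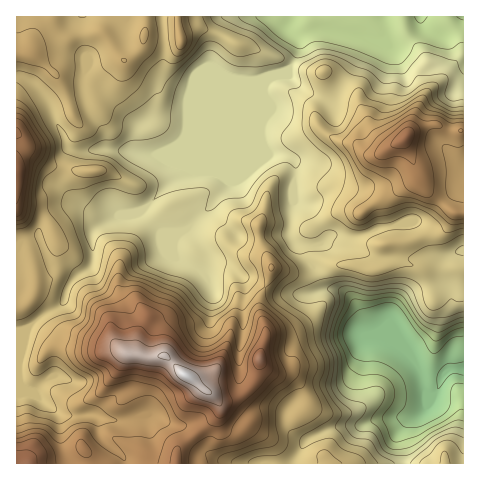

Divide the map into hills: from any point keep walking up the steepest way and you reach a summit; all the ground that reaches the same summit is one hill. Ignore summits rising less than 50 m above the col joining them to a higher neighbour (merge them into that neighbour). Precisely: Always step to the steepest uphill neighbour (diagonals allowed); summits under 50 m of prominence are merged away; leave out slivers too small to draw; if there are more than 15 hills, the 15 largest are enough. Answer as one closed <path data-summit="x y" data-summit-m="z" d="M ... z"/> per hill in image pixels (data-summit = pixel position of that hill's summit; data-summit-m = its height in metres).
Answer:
<path data-summit="186 375" data-summit-m="984" d="M263 91l-69 69-13 5-3 9-33 34-9 5-19 3-24 14 0 30-2 6-19 14-6 11-2 10-5 5-14 8-19 15-8 31 2 23 5 6 7 3 28 22 29 0 7 2 3 5 0 12 2 5 22 20 2 6 278 0 0-15-3-17 4-8 9-8-34 2-17 8-20 0-16 4-19 10-6 0-9-6-5-7-2-15-30-8-15-16-1-38 5-25 0-45-9-8-12-6-10 1-9 7-3-1-3-4 5-11 0-8-17-21 25-24 2 6 6 7 23 20 11 1 36-7 5-29 2-38-5-8-22-3-6-9-2-20 6-15 0-12z"/><path data-summit="405 138" data-summit-m="842" d="M463 16l-19 19-14-5-9-9-1 5-8 8-19 10-4 0-4-5-7 3-13-4-13 31-22 32-28-11-13-15-1-5-19 9-6 10 4 9 0 12-6 15 2 20 6 9 22 3 5 8-2 38-5 27 2 9 11 7 6 16 9 10 3 12 5 5 18 2 9 8 9 16 6 21 19 2 18 10 8 8 9 16 5 20 6 4 15-25 16-2-5-9 2-28-8-21-1-18 4-3 9 0z"/><path data-summit="28 53" data-summit-m="634" d="M161 16l-145 1 0 59 16 6 13 16 9 22 10 16 2 9 4 4 39 0 39 6 17-3 63-26 35-36 3-7 6-6-13 3-17 0-19-3-34 14-17-7-9-10 1-34z"/><path data-summit="259 358" data-summit-m="884" d="M245 277l-3 1 3 14-3 7 2 26-5 25 0 34 7 12 9 8 30 8 2 15 10 10 10 3 19-10 16-4 20 0 17-8 35-2 12-7 5-13-7-6-3-18-9-16-8-8-18-10-19-2-6-21-14-21-11-5-10 0-19 6-28-1z"/><path data-summit="17 171" data-summit-m="847" d="M21 77l-5 0 1 254 8 0 20-17 14-8 5-5 2-10 6-11 19-14 2-6-1-28 4-5 21-11 19-3 9-5 33-34 3-9 13-5 32-33-69 28-48-6-35 1-8-5-2-9-10-16-9-22-13-16z"/><path data-summit="271 267" data-summit-m="655" d="M211 205l-25 24 17 21 0 8-5 11 3 4 3 1 9-7 10-1 20 11 7 1 29 16 28 1 18-5-5-6-3-12-9-10-6-16-11-7-3-6-35 6-11-1-23-20-6-7z"/><path data-summit="27 463" data-summit-m="869" d="M26 330l-10 2 0 131 108 1-1-6-22-20-2-5 0-12-3-5-7-2-29 0-39-29-3-6 0-19z"/><path data-summit="445 463" data-summit-m="509" d="M458 368l-9 2-5 4-8 18-6 6-4 11-9 7-8 4-7 7-2 12 3 10 1 15 60-1 0-93z"/><path data-summit="181 40" data-summit-m="629" d="M231 16l-69 0 2 61 8 7 17 7 36-14-14-10-1-4 2-10 14-31z"/><path data-summit="323 71" data-summit-m="520" d="M328 30l-17 0-17 4 4 5 0 11-9 19 0 6 17 17 24 9 22-32 14-31z"/>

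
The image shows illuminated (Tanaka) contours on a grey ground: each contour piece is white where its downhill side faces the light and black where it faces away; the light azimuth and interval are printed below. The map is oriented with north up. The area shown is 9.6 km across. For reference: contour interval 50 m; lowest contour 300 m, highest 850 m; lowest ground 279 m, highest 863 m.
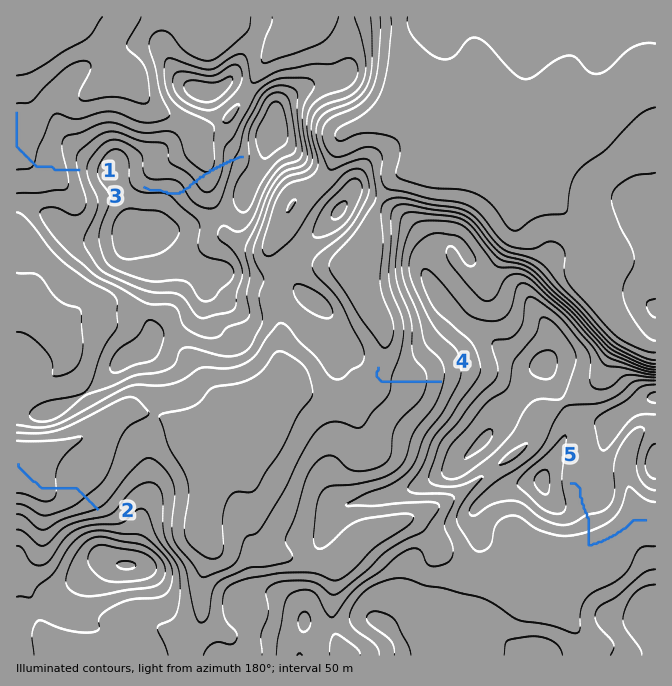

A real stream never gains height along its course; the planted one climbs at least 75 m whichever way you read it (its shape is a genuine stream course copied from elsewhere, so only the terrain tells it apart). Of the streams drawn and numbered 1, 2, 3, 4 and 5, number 3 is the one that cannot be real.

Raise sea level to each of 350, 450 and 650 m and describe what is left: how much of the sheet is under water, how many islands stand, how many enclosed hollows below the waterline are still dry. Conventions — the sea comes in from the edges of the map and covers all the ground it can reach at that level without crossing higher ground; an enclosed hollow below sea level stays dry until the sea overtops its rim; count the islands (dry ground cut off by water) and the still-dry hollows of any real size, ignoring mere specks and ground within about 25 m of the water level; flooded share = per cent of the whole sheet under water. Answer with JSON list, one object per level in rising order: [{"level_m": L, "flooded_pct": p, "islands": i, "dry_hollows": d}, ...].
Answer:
[{"level_m": 350, "flooded_pct": 17, "islands": 0, "dry_hollows": 0}, {"level_m": 450, "flooded_pct": 38, "islands": 0, "dry_hollows": 0}, {"level_m": 650, "flooded_pct": 76, "islands": 3, "dry_hollows": 0}]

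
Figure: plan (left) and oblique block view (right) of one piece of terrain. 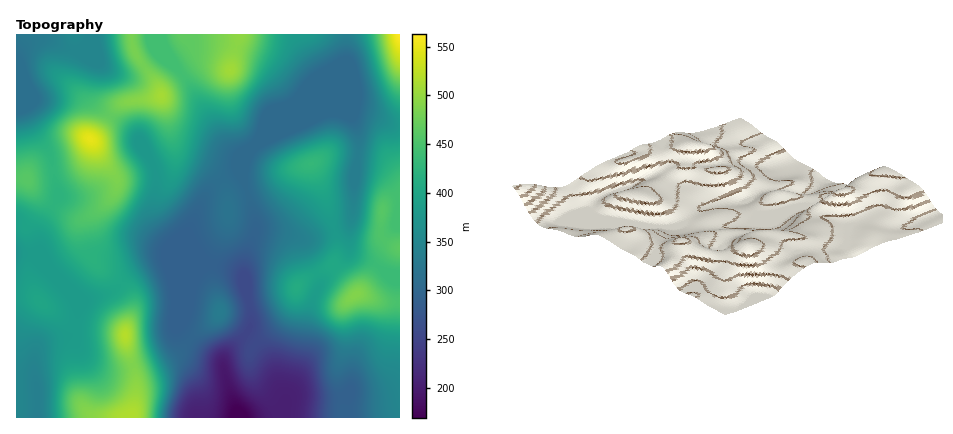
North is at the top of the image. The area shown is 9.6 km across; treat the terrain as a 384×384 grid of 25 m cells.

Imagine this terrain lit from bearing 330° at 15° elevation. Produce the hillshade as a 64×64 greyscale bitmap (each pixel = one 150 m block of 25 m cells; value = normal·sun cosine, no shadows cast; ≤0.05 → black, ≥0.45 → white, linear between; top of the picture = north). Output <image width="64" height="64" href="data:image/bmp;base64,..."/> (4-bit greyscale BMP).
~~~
<image width="64" height="64" href="data:image/bmp;base64,Qk12CAAAAAAAAHYAAAAoAAAAQAAAAEAAAAABAAQAAAAAAAAIAAATCwAAEwsAABAAAAAAAAAAAAAAABEREQAiIiIAMzMzAERERABVVVUAZmZmAHd3dwCIiIgAmZmZAKqqqgC7u7sAzMzMAN3d3QDu7u4A////AHd4mrupmZmqmYh0IAAlZ3d2Znh4iIiIiZqqmIiJmYiIh3iau6mZmquqmHUgABRnd3Zmd3iIiIiJmqqYiImZmIiHeJq7upmau7qphjAAA1Z3dmZ3d3eIiImaqpiImZmYiIh4mszLqqq7u6mGQQACRWZmZnd3d3iIiJqqmIiZmZiIh3iavMy7qqu7qYdTEAI1VmZnd2Znd4iImamIeImZmIiHeJq8zMu6qqqph2QyIjRVZnd3Zmd3d3iJmYd3iJmIiId4iavMy7uqqqmHZVQzNEVmeIdmZnd3d4mZh2d4iIiId3iJqru7u6qZmYdmZVRERVZ4iHZmZ3d3iZmHZniIh3d3eJmaqqqrqpmId2Z3ZVVFVniIdlZmZmZ4mpdmeIiHd3d4mZmZmaqqmHd2Z3d3ZURFeJh2ZWZmZmiamHZ3iId3d3iJmZmZmqmHZmZneId2QzRXmYdmZmZlZ4mYdmeIh3d3d4mZiImZqYdlVVZ4iHZTIkaJmHZmZlVWeIhmZ4iHd3d3iJiIiJmqmGREVniIh1MhJHiYd2ZlVVVnd2VWd3dmd3d4iIiImqupdTNFeImIZTETV4mHdlVVVVVVREVndmZ3dnd4iImavMqFMjVniJiGUyJGiZh2ZVVVVUQzNFVlVXd2Z3eIiavN3KdCJGeIiZh1MjV4mIdlRFVVQyIjREVVd3Znd3iJq83tyVIjV4iJmYdUNWiIh2VEVmZUIRI0RFV3d3d3iImaze7aYyNXiImamHVVaIiHZURXiIZCIjRFVXd3d3iIiJq83duFNFeIiJqph2Z4mYh2VVeaqXQzRVZmiIiIiIiIiaq8y5ZEV4iImqqYd4mZmIdlZ6zMl2VWd3iIiIiIiIiIiZq6l2VniIiZqph3iaqpmHZnnN3Kh3eIiJmYiIiIh3d3iZmXZneIiJmZmHeJqqqph2aKztypiIiZmZiIiIh3dmd4mYh3d4iIiZmHd4mru7qYdnm97cqZiIiZiIiIh3d3d3eIiHd4iIiJmId3iau8y7qHd5vd3KmIiJmIiIh3d3d3d4iId4iIiIiIdmZ4q7zMu6mIibzcqYh3mYiIiHd3d3d3d3d3iIiIiId2Zniau7u7u6mIm8yph3eZiIiId3eId3d3d3eIiIiIh3ZmeJqru7u8upiKu6iHd5iIiIh3d3d3d3dmd4iIiIiHdmZ4maqqqrvLqYmqqIiHiHeIiHd3d3d3ZmZmeIiIiId2ZniZqqqZqrupmauoiIh3d3iId2ZmZmZmZVZniIiIh3ZmeJmZmZmZqqmZu6mImXd3eIh3ZmZlVVVVVWZ4iIiId2Z3iZmZiIiJmIm8uoiZiHd3iId2ZlRERVVVVWeIiIh3dneJmZiId4iIibzKh4iId3eImHdmVDM0VVREVniIiId3d4iIiHd3d3d4vNuHeId3d4mZmHdUMiNFVURFZ4iIh3d3iIiHd3d3d3is25d3dmZniaqZiGUyEkVlRERniIiId3eIh3d3d3d2Z5zcl3dmZmeJmqmYhkISNWZUNFZ4iYiHeIh3d3d3d3ZnnNyod1VWZ4iZmZmHZCE1Z2UzRXiJiIeIiHd3d3d3dmec3bmIZmZneIiIiIh1MiRndkM0Z4iIiIiId2ZmZ3dmZ5vdyph3Zmd4h3d3iHZDNGeGVDRWeIiIiIh3ZmZmZmZnm93KmYh3d3iHd2Z3d2RFaIdkNFZ4iIiJmYd2ZmZmVVeKzLqpmId3iIh2Zmd3dlZ4h2VERWeIiImqmId2ZmZVVoq8uqqZiHeJiHZmZneHd3iHZURFZ3iIiqu6qYh3ZlRFibu6qqqYiImYdmVWd4iIiIdlREVnd4iKvMzLqZh2VEV5u6qquqmIiZh2VVVniIiId2ZURWZ3iIm83u3cuphlRXm7qqq7qpiZmHZVVVZ4iIh3ZlRFZmZ3iKze/+7cuodmebu6qru6mZmZh2ZVVWeIiHdmVUVWZmZ4ib3v//7cqXeJu7qqzLuqmZmZh2VERXeHdmZVRFVVVVeIir3u/+3KmJq7uqrMzMu7u7uph1Q0Vnd2ZVVURVVERXiIibze7cupmru6qt3d3d3d3cuoZDNFZmVVVVVERENFeIiIiazdy6maq7qZzN3u7u7t3KhkIjRVVURVVVVEQzRoiIiIiau6mZqqqZirze7/7tzLqGUyI0VURFVVVVRDM1eIiIiIiZmIiaqph4mrze7cy6qZdlREVVREVWZVVEMjRniIiIiIiIiJqph3iIm7zLuqqqqZd2Z2ZVVVZlVUMiI0VneIiIiIiImqmHeIiJmqqqqrzMy6mZh2VVZlVUQyESNFVniIiIiIiZmYdoiIiJmqqrze7ty6qYd2ZmZVQyERE0RFZ4iIiIiImZh2iIiIiaq7vN7u3LqqmYd2ZmZUIRETREVWiIiIiIiZmHaIiIiaq7u8zd3LqaqpiHd3d2VCISNEREVoiIiIiZmYdoiZmaq7u7u7u6mJmqmId3iIh2QyM0RERFZ4iIiJmZl3iJqqqqqqmaqpiIiamYiIiJmZdkM0RVRERWd4iImaqYeImqqqqZmImZmHeJmIiIiJmamHVERFVVREVWeIiZqpiIiaqqmYiIiZmYiIiIiIiImZmYdURFVVVUREVWd4mqqYiImqmYiIiJqqmHiIiIiIiJmZh2VEVWZlVERFVniaqpiIiJmYiHiImqqYd3iIiIiIiIiHZURWZmZlVFVWeJq6mYiIiIiHd4iaupdniIiIiIiIiIdlRFZndmZVVWZ4mrup"/>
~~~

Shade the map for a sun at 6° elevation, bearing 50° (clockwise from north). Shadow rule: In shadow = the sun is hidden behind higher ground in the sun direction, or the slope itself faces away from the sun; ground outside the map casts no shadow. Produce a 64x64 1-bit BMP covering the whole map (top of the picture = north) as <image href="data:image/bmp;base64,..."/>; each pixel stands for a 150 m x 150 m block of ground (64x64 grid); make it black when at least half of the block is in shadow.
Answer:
<image width="64" height="64" href="data:image/bmp;base64,Qk0+AgAAAAAAAD4AAAAoAAAAQAAAAEAAAAABAAEAAAAAAAACAAATCwAAEwsAAAIAAAAAAAAA////AAAAAAAfwAAAAAAAAA+AAAAAAAAAD4AAAAAAAAAHgAAAAADgAAcAAAAAAPAABgAAAAwA8AAAAAAADADwAAAAAAAcOPAAAA4AABw/8AAAD4AAGD/wAAAPwAAIH/AAAA/AAAAf+AAAD4AAAA/8AAAHgAAB//wAAAcAAAP//nAAAAAAA/3+eAAAAAAD/P54AAAAAAP8fCAAAAAAA/w8AAAAAAAB/AAAAAAAAAH4AAAAAAAAAfAAAAAAAAAB4AAAAAAAAAHAAAAAAAAAAMAAAAAAAAAAAAAAAAAAAAAAAAAAAAAAAAAAAAAAAAAAAABAAAAAAAAAAGAAAAAAAAAA4AAAAAAAAADgAAAAAAAAAOAAAAAAAAAA8AAAAAAAAADwAAAAAAAAAPAAAAAAAMAAcAAAAAAA4ABwAAAAAADwAGAAAAAAAPAAYAHAAAAA4ABgA8AAAAAAACAH4AAAAAAAIAfgAAAAAAAAB/ABAAAAAAAH4AcAAAAAAAPgDwAAAAAAAYAfAAAAAAAAAB8AAAAAAAAAHwAAAAHAAAAPAAAAB/wAAAYAAAAP/g4AAACAAA//HwAAAcAAH/8fAAAB4AAf/z4AAAHgAA//PAPwAAAAD/8QB/gAAAAH/wAP8AAAAAf/AA/wAAAAA/8AB+AAAAAD/wAH4AAAAAH+AAPAAAAAAP4AA8AAAAAA/g=="/>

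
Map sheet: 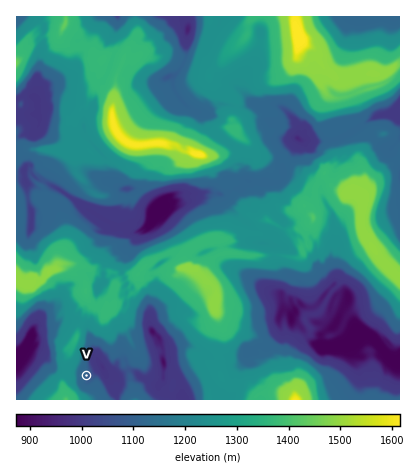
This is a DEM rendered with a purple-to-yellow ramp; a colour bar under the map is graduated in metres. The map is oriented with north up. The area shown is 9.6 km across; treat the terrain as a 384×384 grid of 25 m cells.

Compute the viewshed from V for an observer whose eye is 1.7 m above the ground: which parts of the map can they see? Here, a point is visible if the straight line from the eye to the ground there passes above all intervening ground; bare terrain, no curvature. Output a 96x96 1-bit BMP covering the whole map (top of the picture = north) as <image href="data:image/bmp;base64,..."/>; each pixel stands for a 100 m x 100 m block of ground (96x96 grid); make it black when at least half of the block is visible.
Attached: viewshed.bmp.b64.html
<image width="96" height="96" href="data:image/bmp;base64,Qk2+BAAAAAAAAD4AAAAoAAAAYAAAAGAAAAABAAEAAAAAAIAEAAATCwAAEwsAAAIAAAAAAAAA////AAAAAAAAATAAAAMAYGwAAAAAA+AAAAMAIGQAAAAAB8AIAAcAMGAAAAAACWAIAA8ADHAAAAAAA3AYAB4ABhwAAAAAA3B4AB4AAwQAAAAAAkP4ADwAAAAAAAAAAgHxAHwAAAAAAAAAAQHvAHgAAAAAAAAAAQHsADgAAAAAAAAAAIH8ADAAAAAAAAAAAIM8ADAAAAAAAAAAAIcMADAAAAAAAAAAAI+MABgAAAAAAAAAAR+IABhwAAAAAAAAAV4YADHwAAAAAAAAAFgwACeAAAAAAAAAAGAQAO4AAAAAAAAAAAQAAd4AAAAAAAAAAA8AAb4AAAAAAAAAAAkAAx5gAAAAAAAAAHiAAg7AAAAAAAAAAHAAAg2AAAAAAAAAAMAAAhmAAAAAAAAAAAAAAHGAAAAAAAAAAAAAAOMAAAAAAAAAAAAAAccAAAAAAAAAAAAAAY8AAAAAAAAAAAAAAx4AAAAAAAAAAAAAABwAAAAAAAAAAAAAAfwAAAAAAAAAAAAAAfAAAAAAAAAAAAAAAOAAAAAAAAAAAAAAAAAAAAAAAAAAAAAAAAAAAAAAAAAAAAAAAAAAAAAAAAAAAAAAAAAAAAAAAAAAAAAAAAAAAAAAAAAAAAAAAAAAAAAAAAAAAAAAAAAAAAAAAAAAAAAAAAAAAAAAAAAAAAAAAAAAAAAAAAAAAAAAAAAAAAAAAAAAAAAAAAAAAAAAAAAAAAAAAAAAAAAAAAAAAAAAAAAAAAAAAAAAAAAAAAAAAAAAAAAAAAAAAAAAAAAAAAAAAAAAAAAAAAAAAAAAAAAAAAAAAAAAAAAAAAAAAAAAAAAAAAAAAAAAAAAAAAAAAAAAAAAAAAAAAAAAAAAAAAAAAAAAAAAAAAAAAAAAAAAAAAAAAAAAAAAAAAAAAAAAAAAAAAAAAAAAAAAAAAAAAAAAAAAAAAAAAAAAAAAAAAAAAAAAAAAAAAAAAAAAAAAAAAAAAAAAAAAAAAAAAAAAAAAAAAAAAAAAAAAAAAAAAAAAAAAAAAAAAAAAAAAAAAAAAAAAAAAAAAAAAAAAAAAAAAAAAAAAAAAAAAAAAAAAAAAAAAAAAAAAAAAAAAAAAAAAAAAAAAAAAAAAAAAAAAAAAAAAAAAAAAAAAAAAAAAAAAAAAAAAAAAAAAAAAAAAAAAAAAAAAAAAAAAAAAAAAAAAAAAAAAAAAAAAAAAAAAAAAAAAAAAAAAAAAAAAAAAAAAAAAAAAAAAAAAAAAAAAAAAAAAAAAAAAAAAAAAAAAAAAAAAAAAAAAAAAAAAAAAAAAAAAAAAAAAAAAAAAAAAAAAAAAAAAAAAAAAAAAAAAAAAAAAAAAAAAAAAAAAAAAAAAAAAAAAAAAAAAAAAAAAAAAAAAAAAAAAAAAAAAAAAAAAAAAAAAAAAAAAAAAAAAAAAAAAAAAAAAAAAAAAAAAAAAAAAAAAAAAAAAAAAAAAAAAAAAAAAAAAAAAAAAAAAAAAAAAAAAAAAAAAAAAAAAAAAAAAAAAAAAAAAAAAAAAAAAAAAAAAAAAAAAAAAAAAAAAAAAAAAAAAA="/>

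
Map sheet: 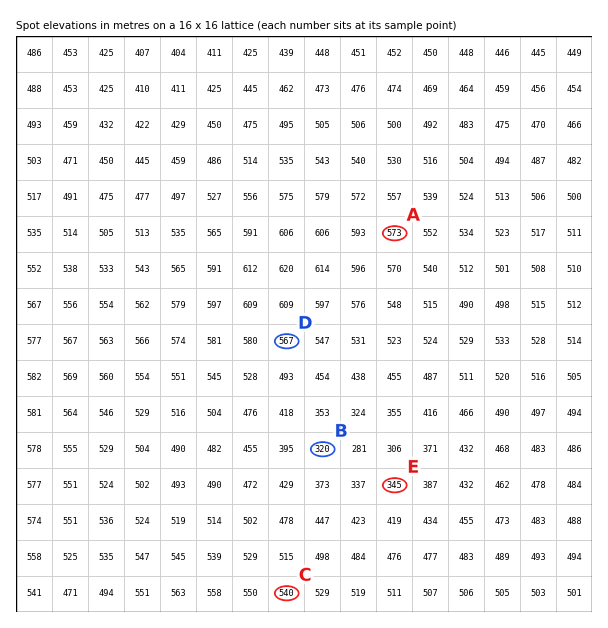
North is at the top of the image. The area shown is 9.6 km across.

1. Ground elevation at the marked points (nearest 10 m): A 570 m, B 320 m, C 540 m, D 570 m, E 350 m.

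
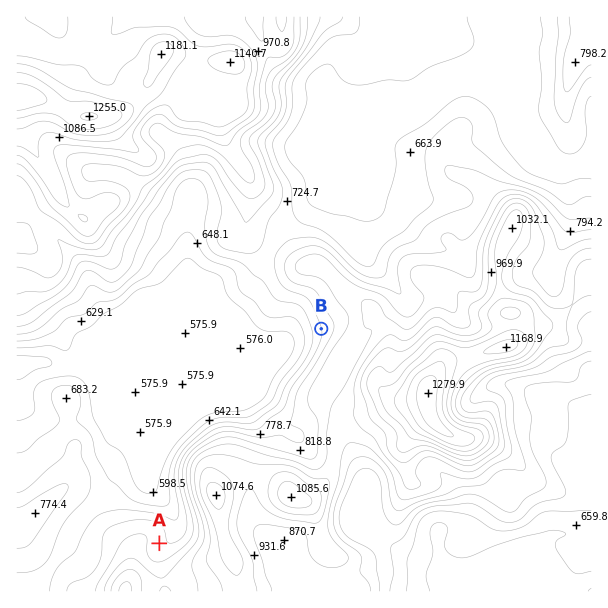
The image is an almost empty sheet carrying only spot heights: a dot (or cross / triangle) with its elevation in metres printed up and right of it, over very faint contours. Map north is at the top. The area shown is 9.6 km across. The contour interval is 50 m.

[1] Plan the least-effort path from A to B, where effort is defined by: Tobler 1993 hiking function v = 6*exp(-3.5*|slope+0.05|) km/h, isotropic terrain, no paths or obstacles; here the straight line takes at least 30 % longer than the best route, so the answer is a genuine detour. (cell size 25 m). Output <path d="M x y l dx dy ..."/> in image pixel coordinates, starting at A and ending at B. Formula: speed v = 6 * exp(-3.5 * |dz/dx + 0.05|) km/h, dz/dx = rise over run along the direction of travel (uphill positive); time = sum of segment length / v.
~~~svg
<path d="M159 543l11-10 7-15 0-51 8-15 22-23 12-6 32 0 6-3 7-7 9-5 5-4 10-21 18-18 15-30 0-6"/>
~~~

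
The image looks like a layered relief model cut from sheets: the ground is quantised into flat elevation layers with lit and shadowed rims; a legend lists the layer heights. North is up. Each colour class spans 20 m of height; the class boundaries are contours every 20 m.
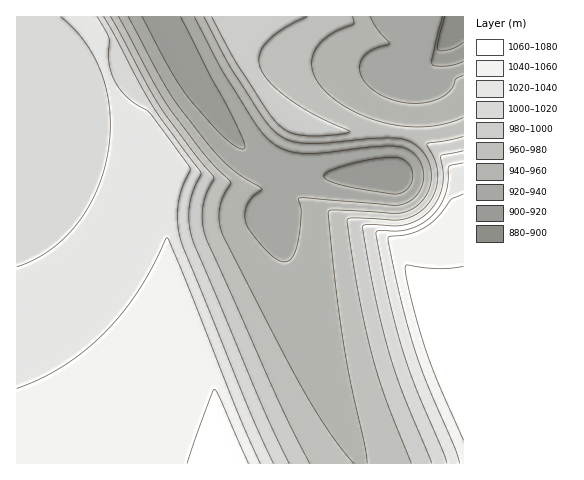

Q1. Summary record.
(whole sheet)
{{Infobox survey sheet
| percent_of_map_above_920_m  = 96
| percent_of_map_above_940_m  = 86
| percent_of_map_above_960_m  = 72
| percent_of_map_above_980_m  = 59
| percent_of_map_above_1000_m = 51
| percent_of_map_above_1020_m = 37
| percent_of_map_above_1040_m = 21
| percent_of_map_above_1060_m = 4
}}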